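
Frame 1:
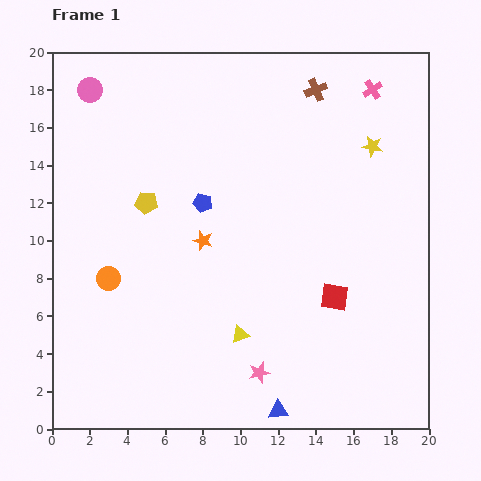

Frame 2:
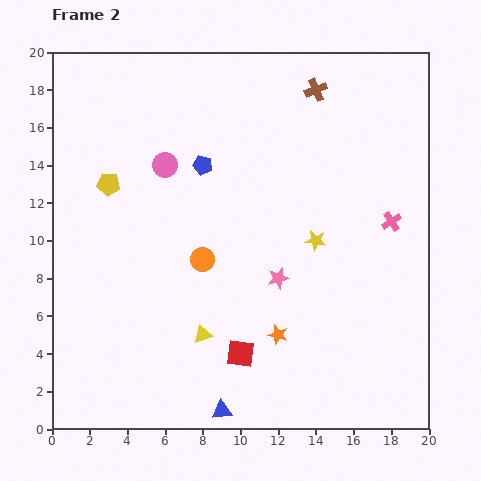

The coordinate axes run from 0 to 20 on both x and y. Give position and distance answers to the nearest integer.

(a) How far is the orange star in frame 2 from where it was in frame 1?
6

The orange star moved from (8, 10) to (12, 5), a distance of √(4² + 5²) ≈ 6.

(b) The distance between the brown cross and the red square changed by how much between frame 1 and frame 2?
+4

Distance in frame 1: 11. Distance in frame 2: 15.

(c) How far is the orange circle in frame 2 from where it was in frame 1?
5

The orange circle moved from (3, 8) to (8, 9), a distance of √(5² + 1²) ≈ 5.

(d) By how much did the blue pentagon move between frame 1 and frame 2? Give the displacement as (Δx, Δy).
(0, 2)

The blue pentagon was at (8, 12) in frame 1 and (8, 14) in frame 2.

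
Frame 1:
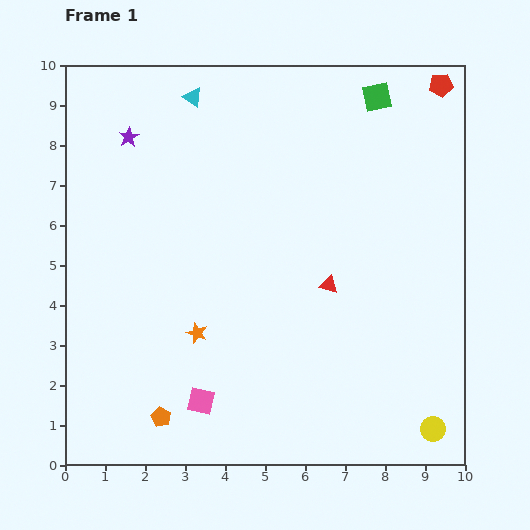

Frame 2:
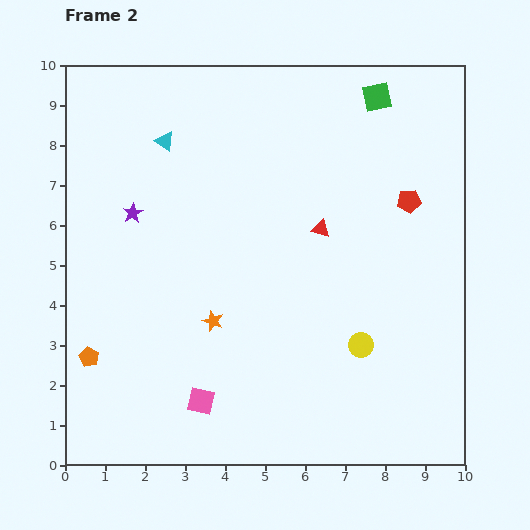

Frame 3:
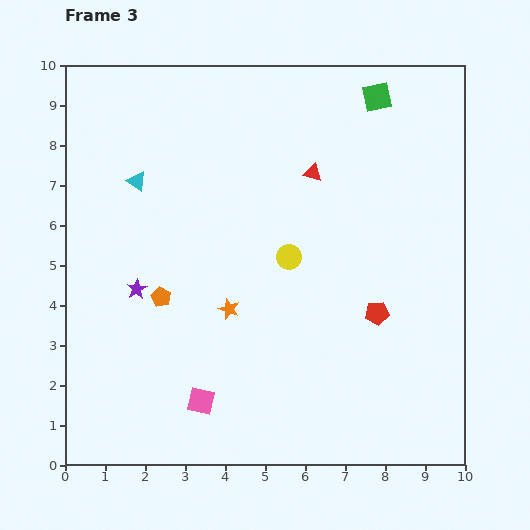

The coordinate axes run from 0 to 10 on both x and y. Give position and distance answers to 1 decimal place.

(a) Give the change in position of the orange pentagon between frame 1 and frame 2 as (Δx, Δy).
(-1.8, 1.5)

The orange pentagon was at (2.4, 1.2) in frame 1 and (0.6, 2.7) in frame 2.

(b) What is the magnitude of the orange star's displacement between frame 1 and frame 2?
0.5

The orange star moved from (3.3, 3.3) to (3.7, 3.6), a distance of √(0.4² + 0.3²) ≈ 0.5.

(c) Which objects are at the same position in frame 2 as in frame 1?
the pink square, the green square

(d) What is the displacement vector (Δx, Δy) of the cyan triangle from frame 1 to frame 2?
(-0.7, -1.1)

The cyan triangle was at (3.2, 9.2) in frame 1 and (2.5, 8.1) in frame 2.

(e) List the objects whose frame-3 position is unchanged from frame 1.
the pink square, the green square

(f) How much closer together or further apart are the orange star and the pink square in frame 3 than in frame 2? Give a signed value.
+0.4

Distance in frame 2: 2.0. Distance in frame 3: 2.4.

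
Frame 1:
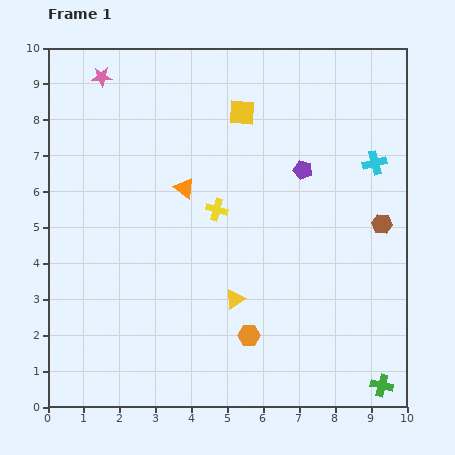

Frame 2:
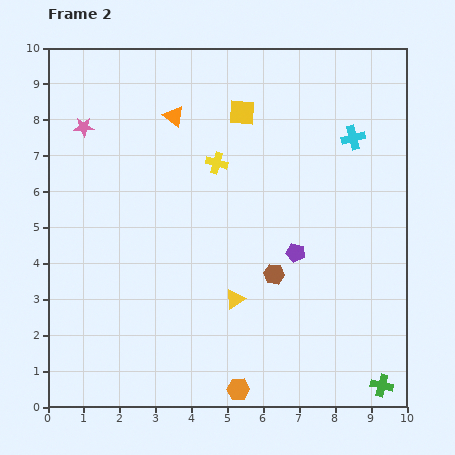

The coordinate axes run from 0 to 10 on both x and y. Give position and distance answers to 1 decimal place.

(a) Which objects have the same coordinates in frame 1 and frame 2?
the yellow square, the green cross, the yellow triangle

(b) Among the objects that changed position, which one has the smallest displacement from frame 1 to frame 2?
the cyan cross

(moved 0.9)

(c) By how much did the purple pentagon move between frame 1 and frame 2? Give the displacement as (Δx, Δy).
(-0.2, -2.3)

The purple pentagon was at (7.1, 6.6) in frame 1 and (6.9, 4.3) in frame 2.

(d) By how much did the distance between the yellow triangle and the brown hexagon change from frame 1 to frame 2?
-3.3

Distance in frame 1: 4.6. Distance in frame 2: 1.3.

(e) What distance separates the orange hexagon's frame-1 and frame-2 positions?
1.5

The orange hexagon moved from (5.6, 2.0) to (5.3, 0.5), a distance of √(0.3² + 1.5²) ≈ 1.5.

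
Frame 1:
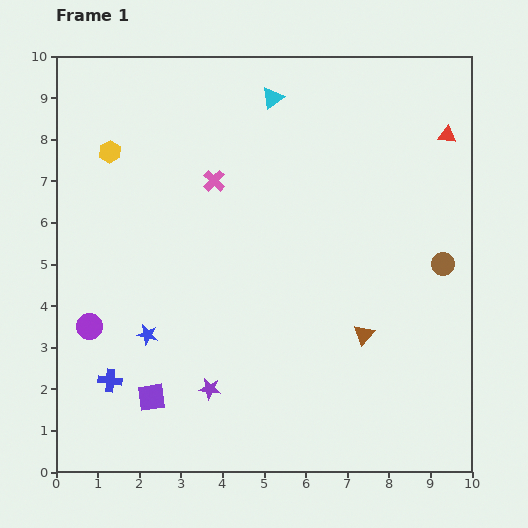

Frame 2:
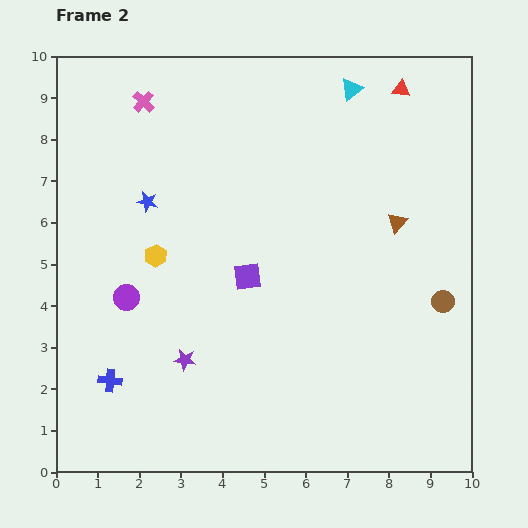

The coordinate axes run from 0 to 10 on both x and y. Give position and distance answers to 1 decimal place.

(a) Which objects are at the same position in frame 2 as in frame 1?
the blue cross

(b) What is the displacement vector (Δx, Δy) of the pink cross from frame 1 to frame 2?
(-1.7, 1.9)

The pink cross was at (3.8, 7.0) in frame 1 and (2.1, 8.9) in frame 2.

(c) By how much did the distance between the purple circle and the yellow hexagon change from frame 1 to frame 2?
-3.0

Distance in frame 1: 4.2. Distance in frame 2: 1.2.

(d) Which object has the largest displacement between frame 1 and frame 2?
the purple square

(moved 3.7; next 3.2)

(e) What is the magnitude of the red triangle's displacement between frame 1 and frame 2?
1.6

The red triangle moved from (9.4, 8.1) to (8.3, 9.2), a distance of √(1.1² + 1.1²) ≈ 1.6.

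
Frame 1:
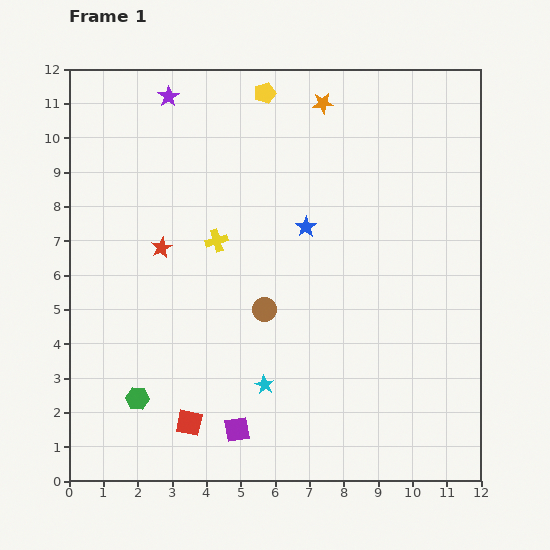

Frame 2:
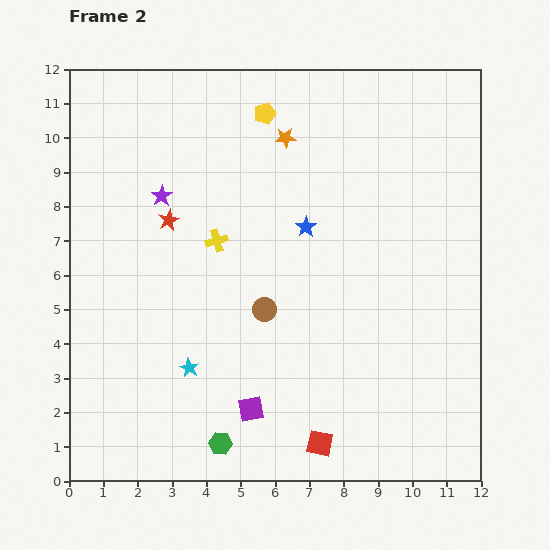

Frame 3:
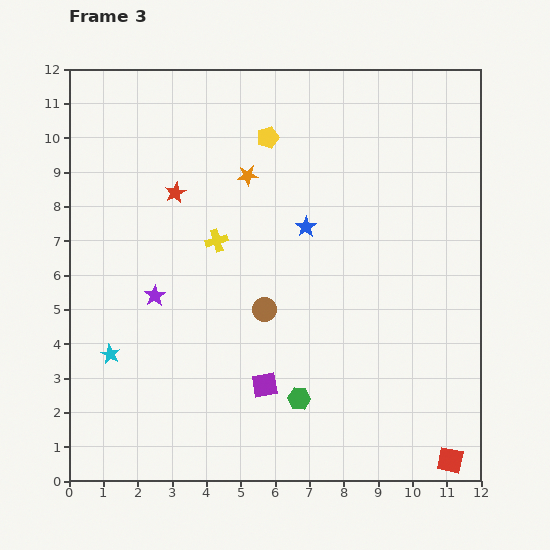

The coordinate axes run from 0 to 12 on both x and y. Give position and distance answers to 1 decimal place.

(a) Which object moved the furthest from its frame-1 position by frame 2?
the red square

(moved 3.8; next 2.9)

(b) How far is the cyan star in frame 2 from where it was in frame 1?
2.3

The cyan star moved from (5.7, 2.8) to (3.5, 3.3), a distance of √(2.2² + 0.5²) ≈ 2.3.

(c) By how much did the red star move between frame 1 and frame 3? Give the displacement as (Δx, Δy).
(0.4, 1.6)

The red star was at (2.7, 6.8) in frame 1 and (3.1, 8.4) in frame 3.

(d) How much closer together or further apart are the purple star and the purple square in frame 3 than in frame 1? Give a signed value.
-5.8

Distance in frame 1: 9.9. Distance in frame 3: 4.1.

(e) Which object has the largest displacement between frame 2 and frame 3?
the red square

(moved 3.8; next 2.9)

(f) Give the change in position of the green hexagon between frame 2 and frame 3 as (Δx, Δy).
(2.3, 1.3)

The green hexagon was at (4.4, 1.1) in frame 2 and (6.7, 2.4) in frame 3.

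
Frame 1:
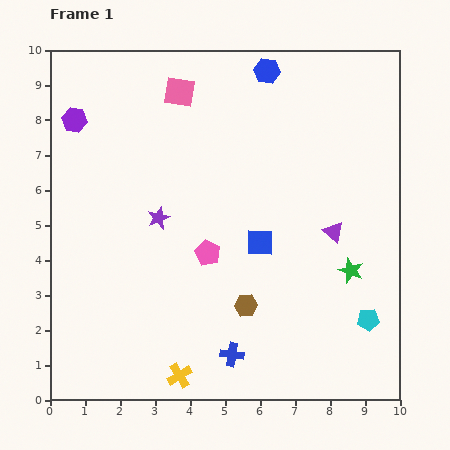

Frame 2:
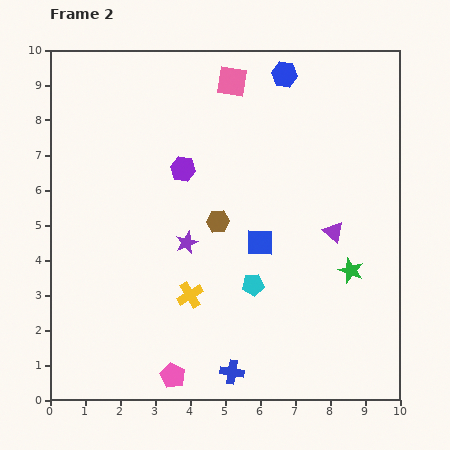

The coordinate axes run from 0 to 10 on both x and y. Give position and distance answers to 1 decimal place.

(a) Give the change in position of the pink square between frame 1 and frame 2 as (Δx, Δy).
(1.5, 0.3)

The pink square was at (3.7, 8.8) in frame 1 and (5.2, 9.1) in frame 2.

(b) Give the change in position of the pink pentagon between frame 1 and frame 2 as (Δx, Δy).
(-1.0, -3.5)

The pink pentagon was at (4.5, 4.2) in frame 1 and (3.5, 0.7) in frame 2.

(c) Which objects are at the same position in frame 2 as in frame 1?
the green star, the purple triangle, the blue square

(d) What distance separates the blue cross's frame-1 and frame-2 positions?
0.5

The blue cross moved from (5.2, 1.3) to (5.2, 0.8), a distance of √(0.0² + 0.5²) ≈ 0.5.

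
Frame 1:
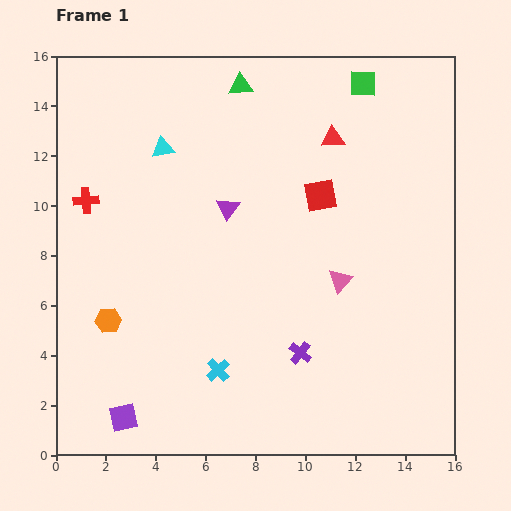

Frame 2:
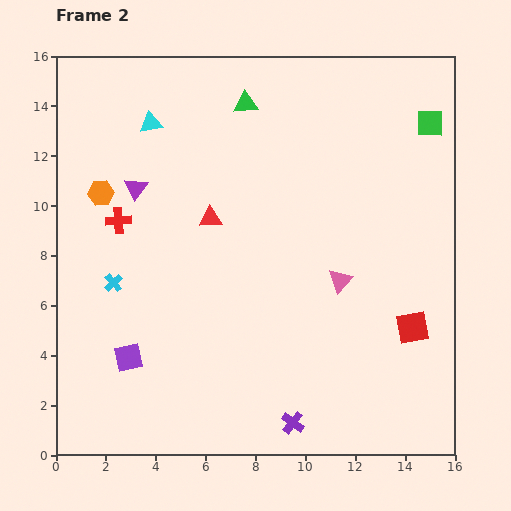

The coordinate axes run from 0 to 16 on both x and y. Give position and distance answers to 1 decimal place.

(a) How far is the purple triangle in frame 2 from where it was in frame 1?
3.8

The purple triangle moved from (6.9, 9.9) to (3.2, 10.7), a distance of √(3.7² + 0.8²) ≈ 3.8.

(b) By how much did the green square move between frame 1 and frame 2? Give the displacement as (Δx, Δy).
(2.7, -1.6)

The green square was at (12.3, 14.9) in frame 1 and (15.0, 13.3) in frame 2.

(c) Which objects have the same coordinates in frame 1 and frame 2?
the pink triangle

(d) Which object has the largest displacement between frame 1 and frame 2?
the red square

(moved 6.5; next 5.9)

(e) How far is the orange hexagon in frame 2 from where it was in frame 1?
5.1

The orange hexagon moved from (2.1, 5.4) to (1.8, 10.5), a distance of √(0.3² + 5.1²) ≈ 5.1.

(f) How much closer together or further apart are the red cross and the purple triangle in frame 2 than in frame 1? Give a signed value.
-4.2

Distance in frame 1: 5.7. Distance in frame 2: 1.5.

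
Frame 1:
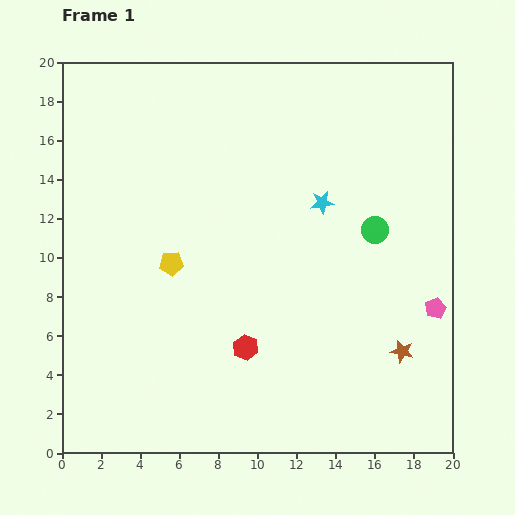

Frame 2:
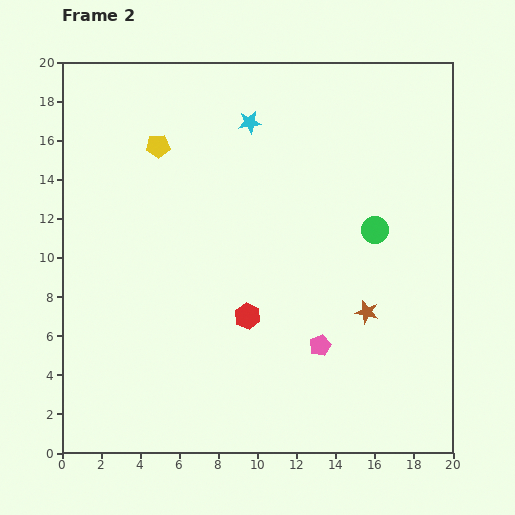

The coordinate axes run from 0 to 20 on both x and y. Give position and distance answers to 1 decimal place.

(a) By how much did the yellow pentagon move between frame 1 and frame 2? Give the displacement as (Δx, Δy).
(-0.7, 6.0)

The yellow pentagon was at (5.6, 9.7) in frame 1 and (4.9, 15.7) in frame 2.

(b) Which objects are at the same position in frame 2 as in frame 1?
the green circle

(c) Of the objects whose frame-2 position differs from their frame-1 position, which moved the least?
the red hexagon

(moved 1.6)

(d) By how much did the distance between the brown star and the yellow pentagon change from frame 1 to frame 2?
+1.1

Distance in frame 1: 12.6. Distance in frame 2: 13.7.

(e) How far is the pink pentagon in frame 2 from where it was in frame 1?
6.2

The pink pentagon moved from (19.1, 7.4) to (13.2, 5.5), a distance of √(5.9² + 1.9²) ≈ 6.2.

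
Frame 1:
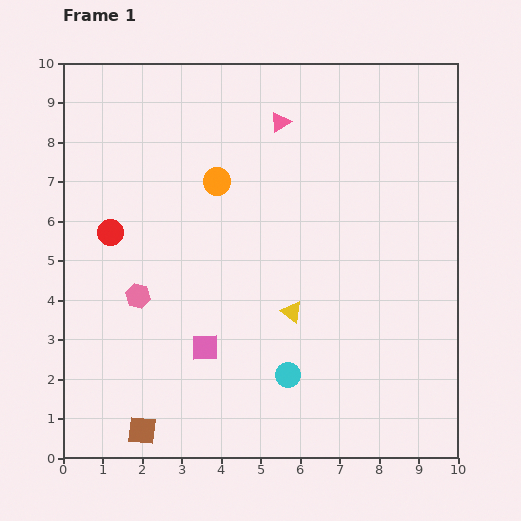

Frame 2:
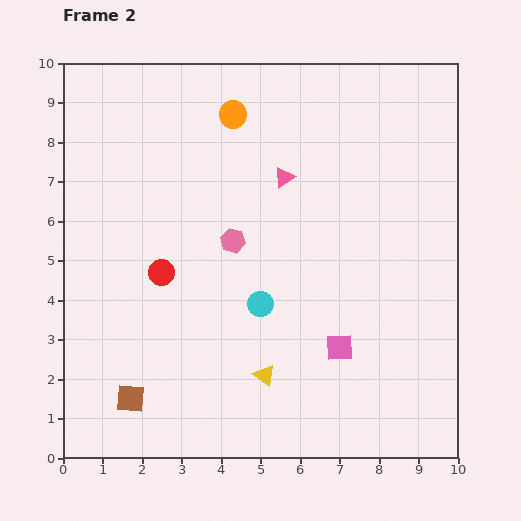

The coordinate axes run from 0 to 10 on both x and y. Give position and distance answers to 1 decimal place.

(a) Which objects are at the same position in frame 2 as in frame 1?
none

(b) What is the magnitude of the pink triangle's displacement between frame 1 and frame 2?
1.4

The pink triangle moved from (5.5, 8.5) to (5.6, 7.1), a distance of √(0.1² + 1.4²) ≈ 1.4.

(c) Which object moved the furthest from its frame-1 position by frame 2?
the pink square

(moved 3.4; next 2.8)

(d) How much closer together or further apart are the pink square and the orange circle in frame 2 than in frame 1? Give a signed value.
+2.3

Distance in frame 1: 4.2. Distance in frame 2: 6.5.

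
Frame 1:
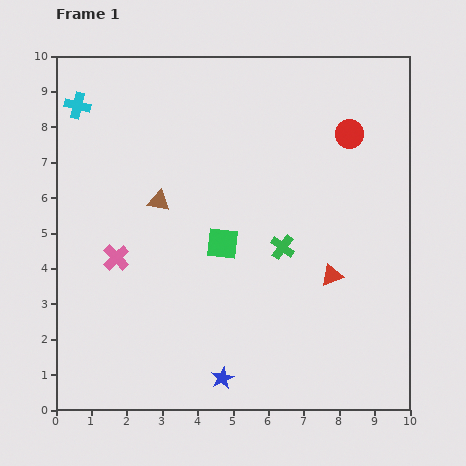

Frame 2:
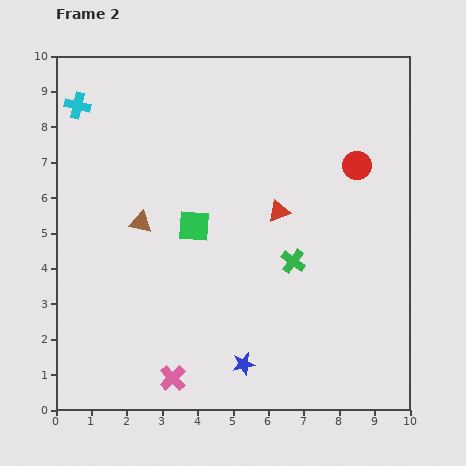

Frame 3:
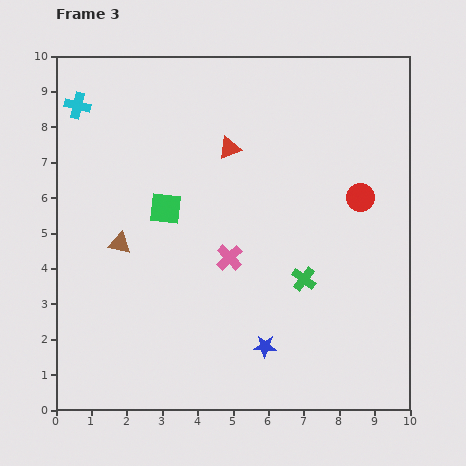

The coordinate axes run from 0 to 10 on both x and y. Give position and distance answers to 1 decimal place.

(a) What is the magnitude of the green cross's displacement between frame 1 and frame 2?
0.5

The green cross moved from (6.4, 4.6) to (6.7, 4.2), a distance of √(0.3² + 0.4²) ≈ 0.5.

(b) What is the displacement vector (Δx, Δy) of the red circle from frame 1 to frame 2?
(0.2, -0.9)

The red circle was at (8.3, 7.8) in frame 1 and (8.5, 6.9) in frame 2.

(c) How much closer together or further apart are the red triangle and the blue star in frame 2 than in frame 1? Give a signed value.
+0.2

Distance in frame 1: 4.2. Distance in frame 2: 4.4.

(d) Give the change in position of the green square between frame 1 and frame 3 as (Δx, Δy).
(-1.6, 1.0)

The green square was at (4.7, 4.7) in frame 1 and (3.1, 5.7) in frame 3.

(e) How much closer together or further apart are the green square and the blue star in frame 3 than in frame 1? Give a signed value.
+1.0

Distance in frame 1: 3.8. Distance in frame 3: 4.8.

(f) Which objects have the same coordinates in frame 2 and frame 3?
the cyan cross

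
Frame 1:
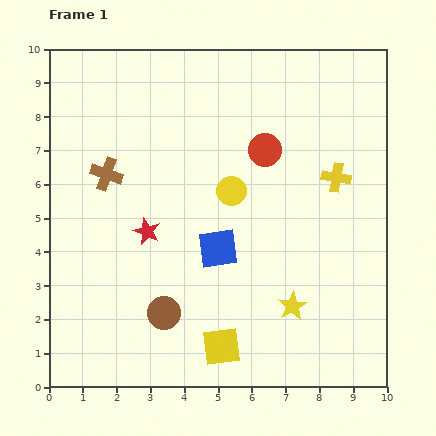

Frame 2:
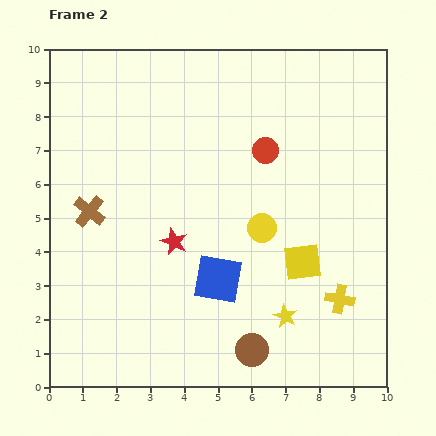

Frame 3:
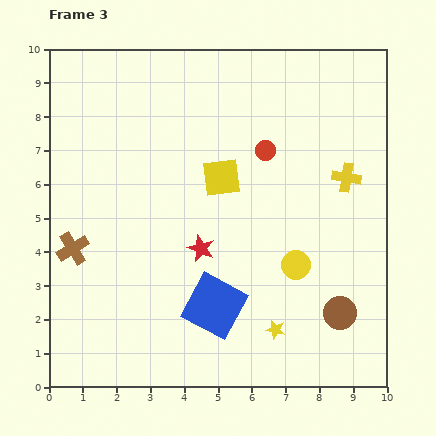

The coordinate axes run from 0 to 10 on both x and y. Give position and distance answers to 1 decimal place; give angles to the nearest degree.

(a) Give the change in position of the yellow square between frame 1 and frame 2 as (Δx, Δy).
(2.4, 2.5)

The yellow square was at (5.1, 1.2) in frame 1 and (7.5, 3.7) in frame 2.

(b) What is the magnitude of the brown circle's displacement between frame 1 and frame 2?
2.8

The brown circle moved from (3.4, 2.2) to (6.0, 1.1), a distance of √(2.6² + 1.1²) ≈ 2.8.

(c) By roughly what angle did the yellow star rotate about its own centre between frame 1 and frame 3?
31° counter-clockwise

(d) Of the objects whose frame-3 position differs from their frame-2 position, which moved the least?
the yellow star

(moved 0.5)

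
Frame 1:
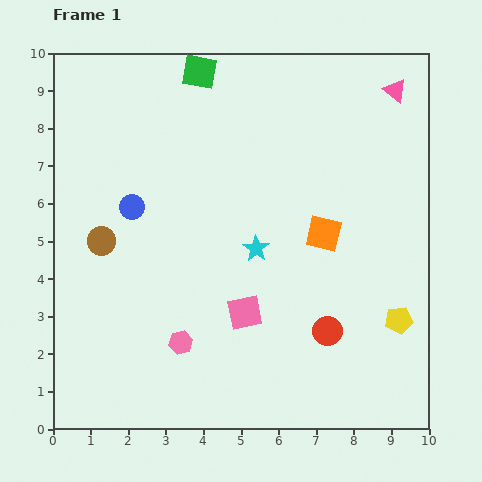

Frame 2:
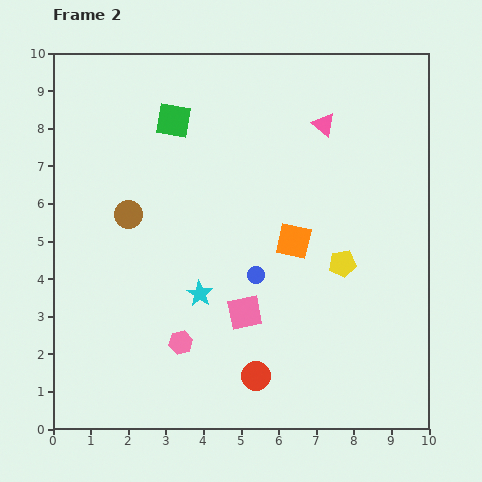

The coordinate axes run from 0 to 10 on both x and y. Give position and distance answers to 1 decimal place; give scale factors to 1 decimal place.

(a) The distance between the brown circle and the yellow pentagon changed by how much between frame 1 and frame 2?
-2.4

Distance in frame 1: 8.2. Distance in frame 2: 5.8.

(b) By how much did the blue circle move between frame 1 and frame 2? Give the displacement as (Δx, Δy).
(3.3, -1.8)

The blue circle was at (2.1, 5.9) in frame 1 and (5.4, 4.1) in frame 2.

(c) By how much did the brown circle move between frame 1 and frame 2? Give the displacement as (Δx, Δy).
(0.7, 0.7)

The brown circle was at (1.3, 5.0) in frame 1 and (2.0, 5.7) in frame 2.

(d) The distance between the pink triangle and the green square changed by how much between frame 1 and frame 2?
-1.2

Distance in frame 1: 5.2. Distance in frame 2: 4.0.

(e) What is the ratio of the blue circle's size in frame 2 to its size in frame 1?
0.7×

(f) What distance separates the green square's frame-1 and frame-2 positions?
1.5

The green square moved from (3.9, 9.5) to (3.2, 8.2), a distance of √(0.7² + 1.3²) ≈ 1.5.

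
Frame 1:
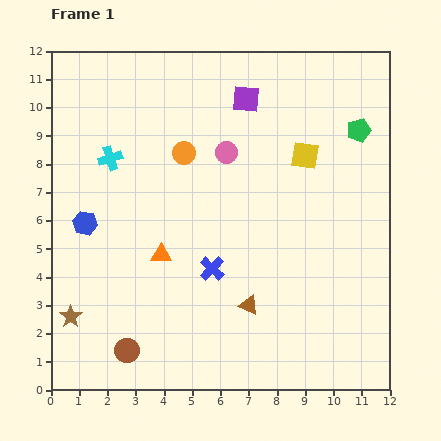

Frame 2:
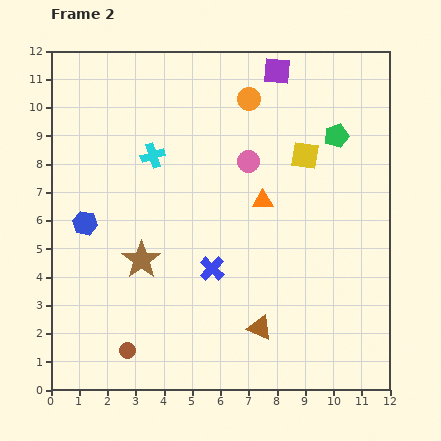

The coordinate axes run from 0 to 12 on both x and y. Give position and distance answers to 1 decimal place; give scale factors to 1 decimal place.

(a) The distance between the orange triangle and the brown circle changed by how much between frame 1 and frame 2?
+3.6

Distance in frame 1: 3.6. Distance in frame 2: 7.2.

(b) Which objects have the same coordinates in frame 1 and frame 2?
the brown circle, the yellow square, the blue hexagon, the blue cross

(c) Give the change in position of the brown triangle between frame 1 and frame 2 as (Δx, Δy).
(0.4, -0.8)

The brown triangle was at (7.0, 3.0) in frame 1 and (7.4, 2.2) in frame 2.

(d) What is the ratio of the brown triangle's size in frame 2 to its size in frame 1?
1.3×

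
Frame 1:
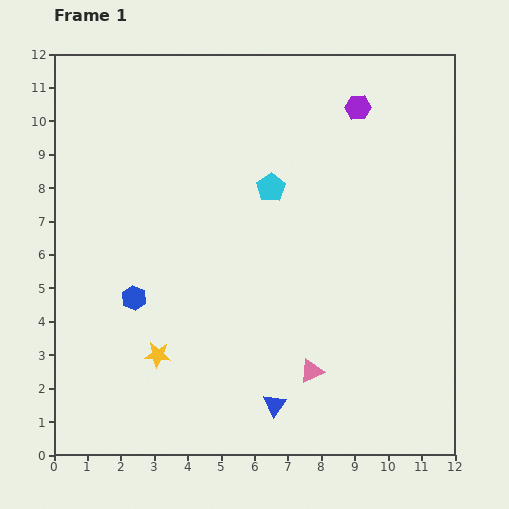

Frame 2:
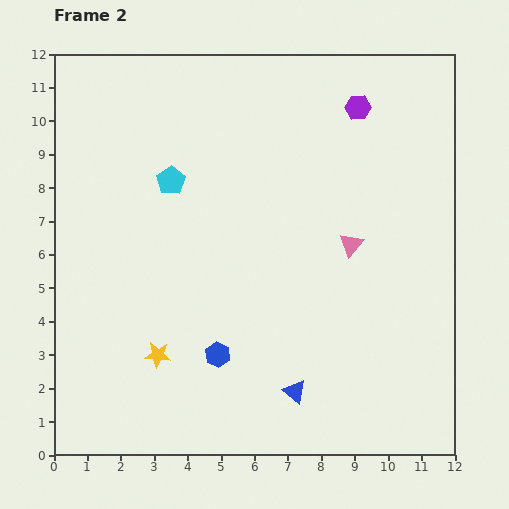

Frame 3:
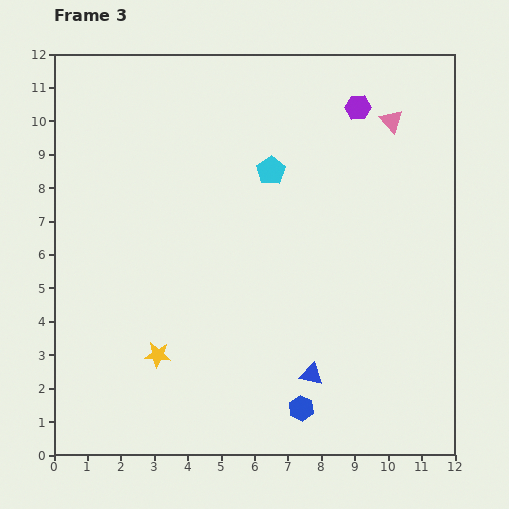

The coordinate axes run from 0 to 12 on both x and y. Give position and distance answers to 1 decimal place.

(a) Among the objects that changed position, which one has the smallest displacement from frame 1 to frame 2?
the blue triangle

(moved 0.7)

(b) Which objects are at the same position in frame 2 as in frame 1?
the purple hexagon, the yellow star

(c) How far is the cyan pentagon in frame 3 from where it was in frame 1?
0.5

The cyan pentagon moved from (6.5, 8.0) to (6.5, 8.5), a distance of √(0.0² + 0.5²) ≈ 0.5.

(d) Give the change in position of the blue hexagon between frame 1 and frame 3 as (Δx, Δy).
(5.0, -3.3)

The blue hexagon was at (2.4, 4.7) in frame 1 and (7.4, 1.4) in frame 3.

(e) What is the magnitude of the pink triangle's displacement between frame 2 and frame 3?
3.9

The pink triangle moved from (8.9, 6.3) to (10.1, 10.0), a distance of √(1.2² + 3.7²) ≈ 3.9.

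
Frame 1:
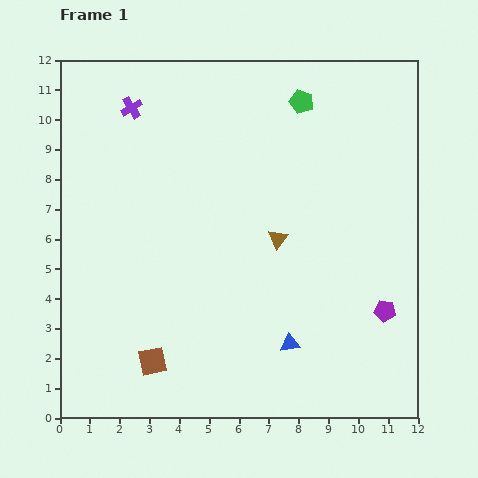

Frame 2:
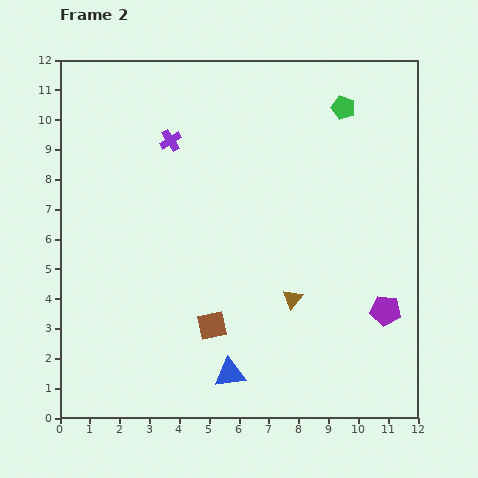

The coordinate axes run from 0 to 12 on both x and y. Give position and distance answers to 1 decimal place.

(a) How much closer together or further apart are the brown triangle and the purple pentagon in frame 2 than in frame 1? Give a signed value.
-1.2

Distance in frame 1: 4.3. Distance in frame 2: 3.1.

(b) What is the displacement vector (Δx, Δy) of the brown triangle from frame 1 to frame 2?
(0.5, -2.0)

The brown triangle was at (7.3, 6.0) in frame 1 and (7.8, 4.0) in frame 2.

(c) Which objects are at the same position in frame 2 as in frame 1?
the purple pentagon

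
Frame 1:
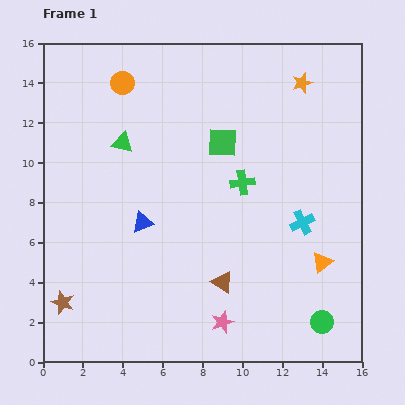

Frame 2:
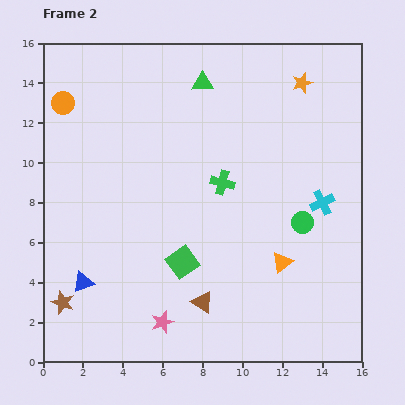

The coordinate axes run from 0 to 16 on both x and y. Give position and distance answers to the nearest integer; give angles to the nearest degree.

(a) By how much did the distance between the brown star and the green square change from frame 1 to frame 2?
-5

Distance in frame 1: 11. Distance in frame 2: 6.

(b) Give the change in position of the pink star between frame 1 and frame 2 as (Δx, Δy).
(-3, 0)

The pink star was at (9, 2) in frame 1 and (6, 2) in frame 2.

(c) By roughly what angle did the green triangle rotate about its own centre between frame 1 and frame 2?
16° counter-clockwise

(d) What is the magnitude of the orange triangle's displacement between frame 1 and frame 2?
2

The orange triangle moved from (14, 5) to (12, 5), a distance of √(2² + 0²) ≈ 2.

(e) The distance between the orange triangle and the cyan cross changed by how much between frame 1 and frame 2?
+2

Distance in frame 1: 2. Distance in frame 2: 4.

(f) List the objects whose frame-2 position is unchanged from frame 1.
the orange star, the brown star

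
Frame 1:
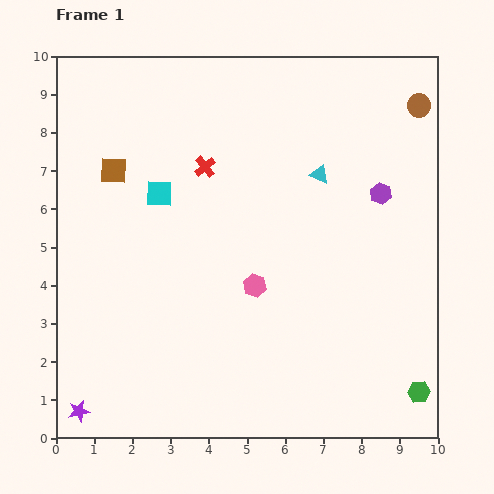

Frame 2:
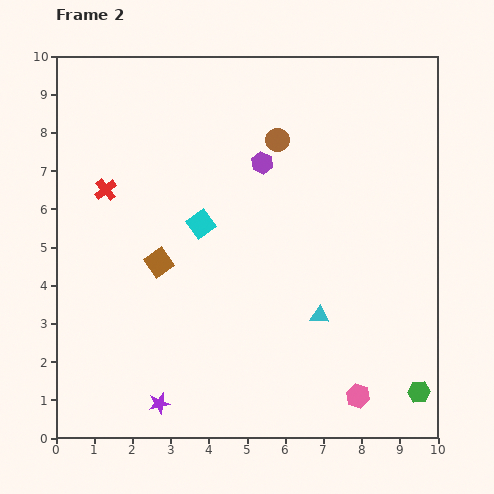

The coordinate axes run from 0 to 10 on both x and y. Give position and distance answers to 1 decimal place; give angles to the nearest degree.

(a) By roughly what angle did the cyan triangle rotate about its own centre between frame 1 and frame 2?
20° counter-clockwise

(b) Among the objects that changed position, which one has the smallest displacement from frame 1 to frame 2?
the cyan square

(moved 1.4)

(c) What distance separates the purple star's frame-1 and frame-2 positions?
2.1

The purple star moved from (0.6, 0.7) to (2.7, 0.9), a distance of √(2.1² + 0.2²) ≈ 2.1.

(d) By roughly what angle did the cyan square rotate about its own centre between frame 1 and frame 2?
39° counter-clockwise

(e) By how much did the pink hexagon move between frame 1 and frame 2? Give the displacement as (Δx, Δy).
(2.7, -2.9)

The pink hexagon was at (5.2, 4.0) in frame 1 and (7.9, 1.1) in frame 2.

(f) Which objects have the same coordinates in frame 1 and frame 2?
the green hexagon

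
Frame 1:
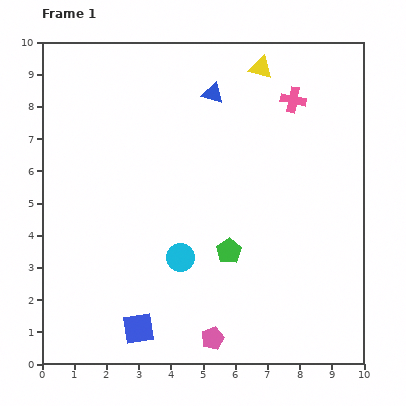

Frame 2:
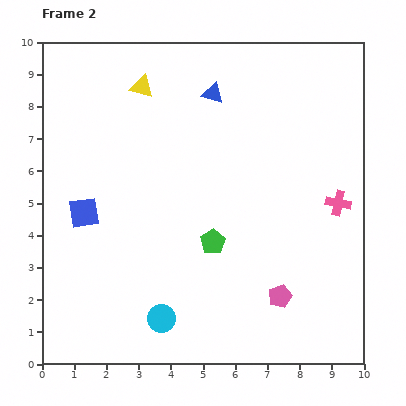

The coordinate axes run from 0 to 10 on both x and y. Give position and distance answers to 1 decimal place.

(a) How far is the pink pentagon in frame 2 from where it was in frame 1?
2.5

The pink pentagon moved from (5.3, 0.8) to (7.4, 2.1), a distance of √(2.1² + 1.3²) ≈ 2.5.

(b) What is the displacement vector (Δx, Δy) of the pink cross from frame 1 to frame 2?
(1.4, -3.2)

The pink cross was at (7.8, 8.2) in frame 1 and (9.2, 5.0) in frame 2.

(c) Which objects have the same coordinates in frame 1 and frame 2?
the blue triangle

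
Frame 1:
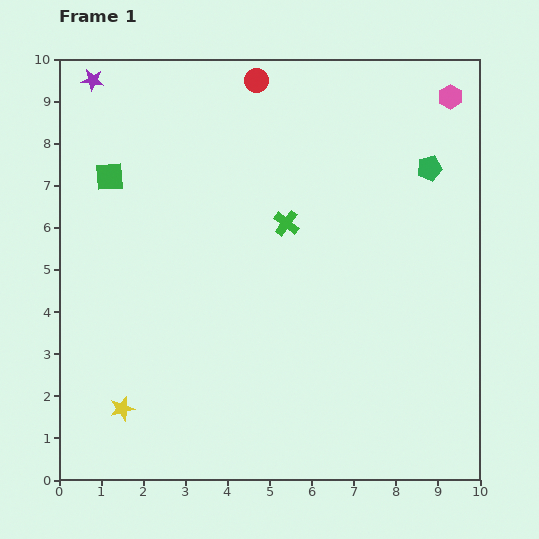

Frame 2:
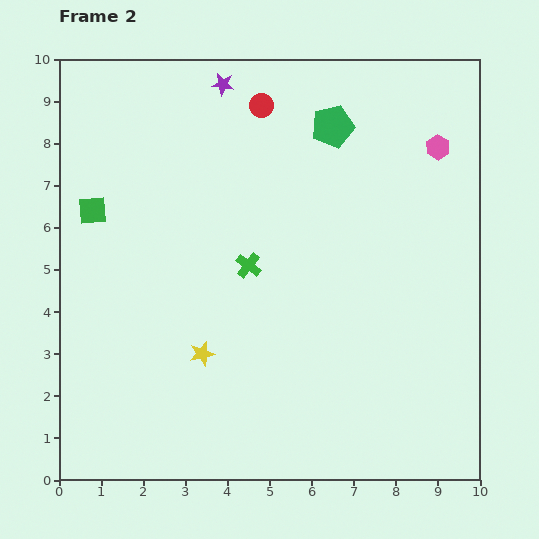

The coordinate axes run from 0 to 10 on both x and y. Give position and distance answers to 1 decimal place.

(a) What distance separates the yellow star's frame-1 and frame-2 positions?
2.3

The yellow star moved from (1.5, 1.7) to (3.4, 3.0), a distance of √(1.9² + 1.3²) ≈ 2.3.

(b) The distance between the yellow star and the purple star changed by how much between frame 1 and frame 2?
-1.4

Distance in frame 1: 7.8. Distance in frame 2: 6.4.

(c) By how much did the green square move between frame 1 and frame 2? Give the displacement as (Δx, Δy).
(-0.4, -0.8)

The green square was at (1.2, 7.2) in frame 1 and (0.8, 6.4) in frame 2.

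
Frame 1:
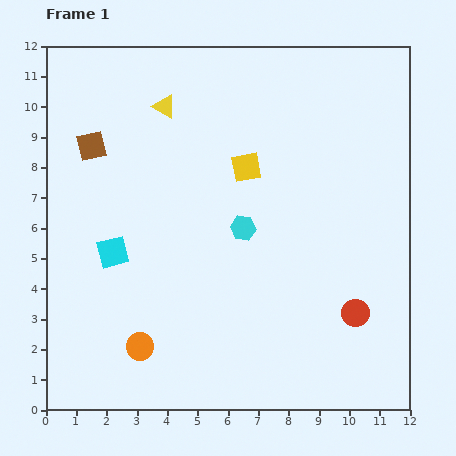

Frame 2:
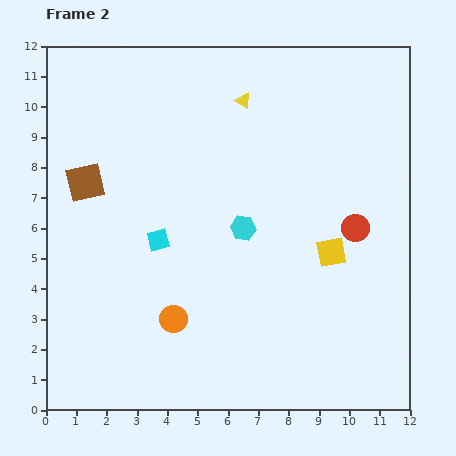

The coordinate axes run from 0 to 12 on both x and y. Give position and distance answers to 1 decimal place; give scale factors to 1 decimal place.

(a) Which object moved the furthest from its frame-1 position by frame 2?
the yellow square

(moved 4.0; next 2.8)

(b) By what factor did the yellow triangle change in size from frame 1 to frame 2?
0.7×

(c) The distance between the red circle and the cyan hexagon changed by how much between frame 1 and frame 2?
-0.9

Distance in frame 1: 4.6. Distance in frame 2: 3.7.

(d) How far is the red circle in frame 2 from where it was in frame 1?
2.8

The red circle moved from (10.2, 3.2) to (10.2, 6.0), a distance of √(0.0² + 2.8²) ≈ 2.8.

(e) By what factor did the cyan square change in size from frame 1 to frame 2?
0.7×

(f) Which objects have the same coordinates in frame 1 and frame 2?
the cyan hexagon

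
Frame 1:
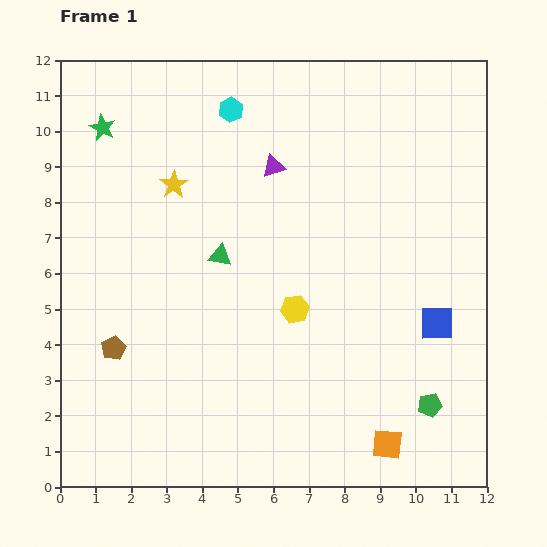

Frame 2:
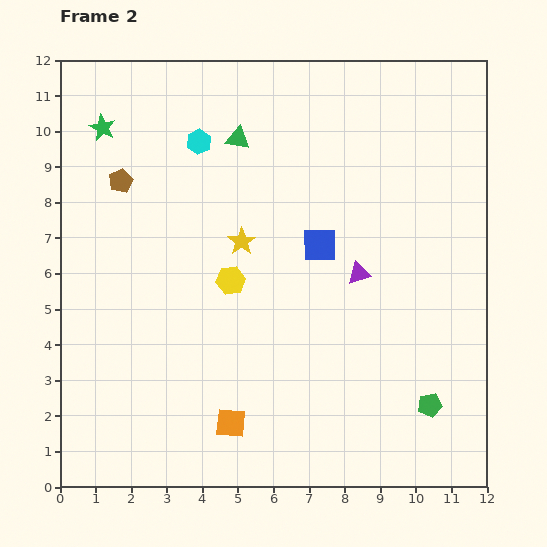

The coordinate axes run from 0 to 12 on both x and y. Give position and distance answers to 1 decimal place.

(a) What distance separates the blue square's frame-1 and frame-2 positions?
4.0

The blue square moved from (10.6, 4.6) to (7.3, 6.8), a distance of √(3.3² + 2.2²) ≈ 4.0.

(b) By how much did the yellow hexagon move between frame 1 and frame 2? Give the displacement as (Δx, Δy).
(-1.8, 0.8)

The yellow hexagon was at (6.6, 5.0) in frame 1 and (4.8, 5.8) in frame 2.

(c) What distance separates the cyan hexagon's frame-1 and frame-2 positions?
1.3

The cyan hexagon moved from (4.8, 10.6) to (3.9, 9.7), a distance of √(0.9² + 0.9²) ≈ 1.3.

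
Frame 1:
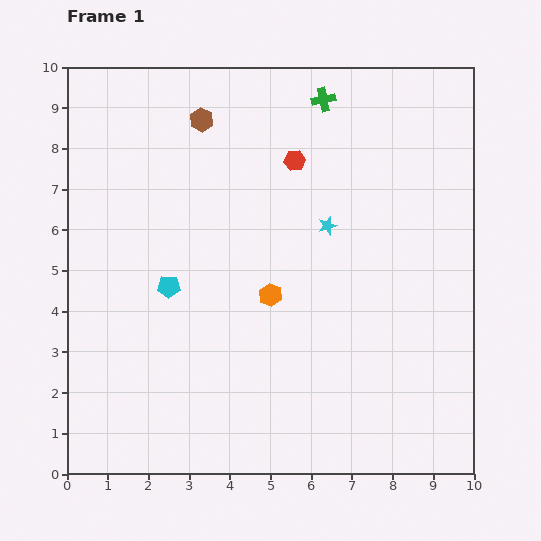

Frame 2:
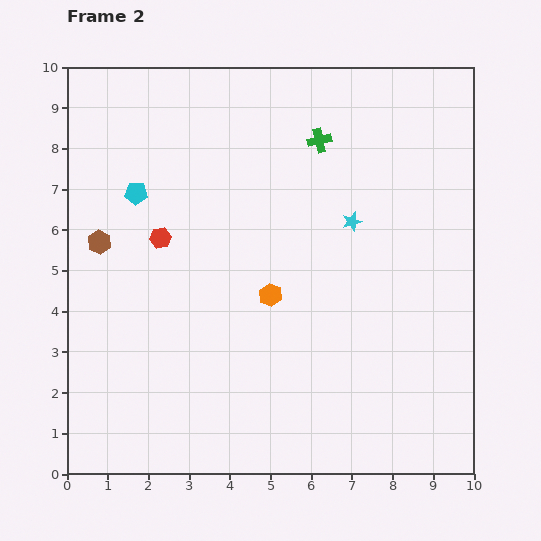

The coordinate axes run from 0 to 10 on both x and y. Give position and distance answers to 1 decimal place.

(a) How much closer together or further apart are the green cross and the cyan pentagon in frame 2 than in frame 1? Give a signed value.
-1.3

Distance in frame 1: 6.0. Distance in frame 2: 4.7.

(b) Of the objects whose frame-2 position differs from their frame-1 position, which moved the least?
the cyan star

(moved 0.6)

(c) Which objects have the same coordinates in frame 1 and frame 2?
the orange hexagon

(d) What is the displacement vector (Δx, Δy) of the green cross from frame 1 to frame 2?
(-0.1, -1.0)

The green cross was at (6.3, 9.2) in frame 1 and (6.2, 8.2) in frame 2.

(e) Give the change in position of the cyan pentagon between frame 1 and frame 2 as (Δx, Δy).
(-0.8, 2.3)

The cyan pentagon was at (2.5, 4.6) in frame 1 and (1.7, 6.9) in frame 2.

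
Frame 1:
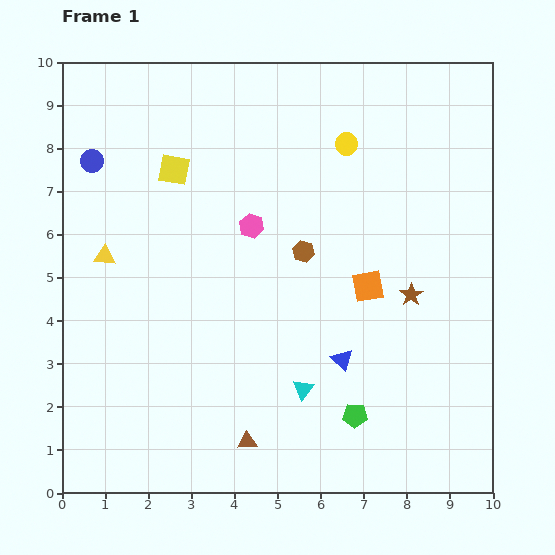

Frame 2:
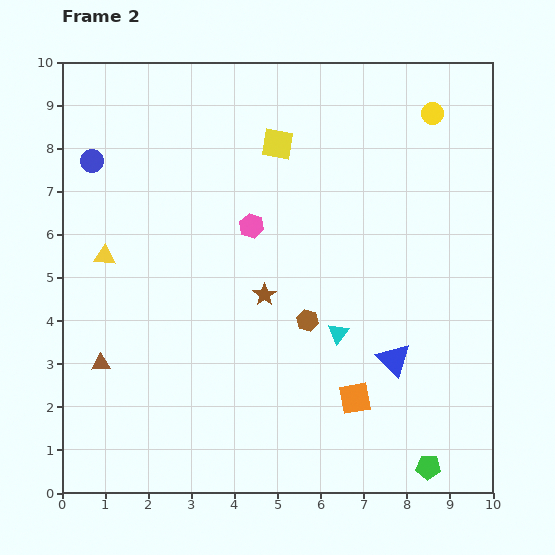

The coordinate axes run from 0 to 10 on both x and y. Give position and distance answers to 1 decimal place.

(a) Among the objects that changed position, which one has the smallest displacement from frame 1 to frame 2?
the blue triangle

(moved 1.2)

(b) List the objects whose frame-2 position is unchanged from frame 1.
the pink hexagon, the yellow triangle, the blue circle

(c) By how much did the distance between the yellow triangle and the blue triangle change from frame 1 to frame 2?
+1.1

Distance in frame 1: 6.0. Distance in frame 2: 7.1.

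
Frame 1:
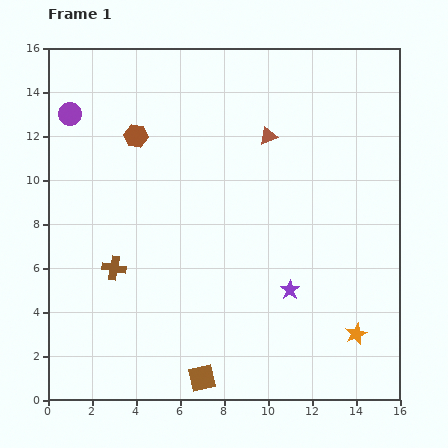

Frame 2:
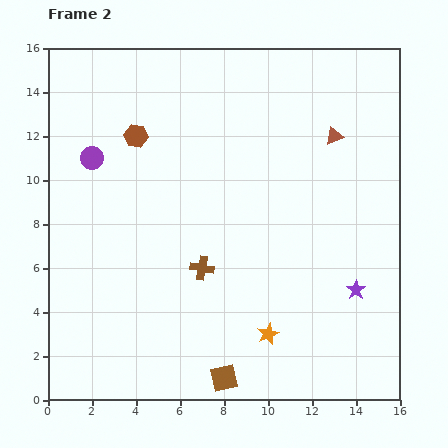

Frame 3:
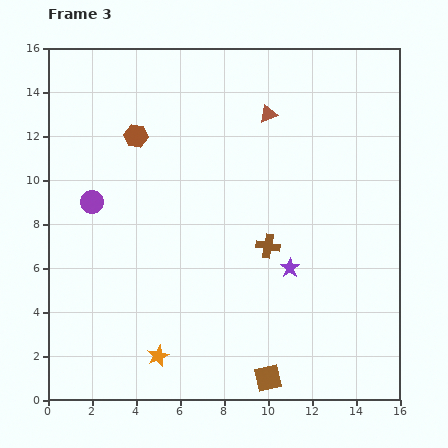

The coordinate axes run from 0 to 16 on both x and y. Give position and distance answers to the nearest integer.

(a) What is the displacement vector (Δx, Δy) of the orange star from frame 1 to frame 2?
(-4, 0)

The orange star was at (14, 3) in frame 1 and (10, 3) in frame 2.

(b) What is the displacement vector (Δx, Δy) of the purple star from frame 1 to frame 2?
(3, 0)

The purple star was at (11, 5) in frame 1 and (14, 5) in frame 2.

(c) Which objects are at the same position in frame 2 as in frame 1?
the brown hexagon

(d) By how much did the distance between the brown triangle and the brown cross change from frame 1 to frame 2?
-1

Distance in frame 1: 9. Distance in frame 2: 8.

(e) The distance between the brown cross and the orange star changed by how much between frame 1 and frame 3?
-4

Distance in frame 1: 11. Distance in frame 3: 7.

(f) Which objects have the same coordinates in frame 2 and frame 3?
the brown hexagon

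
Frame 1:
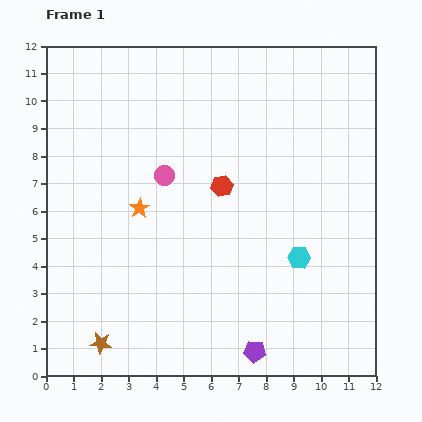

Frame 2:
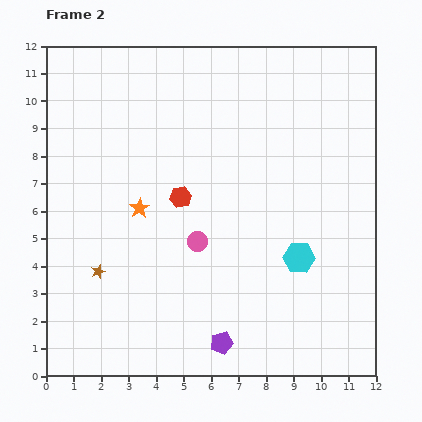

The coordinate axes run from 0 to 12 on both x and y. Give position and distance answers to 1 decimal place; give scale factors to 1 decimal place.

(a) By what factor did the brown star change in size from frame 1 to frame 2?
0.7×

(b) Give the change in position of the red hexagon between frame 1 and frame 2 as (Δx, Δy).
(-1.5, -0.4)

The red hexagon was at (6.4, 6.9) in frame 1 and (4.9, 6.5) in frame 2.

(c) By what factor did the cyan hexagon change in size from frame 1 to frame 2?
1.4×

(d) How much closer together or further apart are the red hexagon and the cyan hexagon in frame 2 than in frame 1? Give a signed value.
+1.0

Distance in frame 1: 3.8. Distance in frame 2: 4.8.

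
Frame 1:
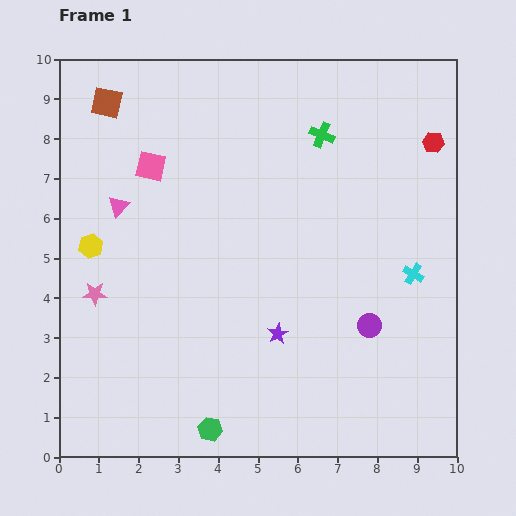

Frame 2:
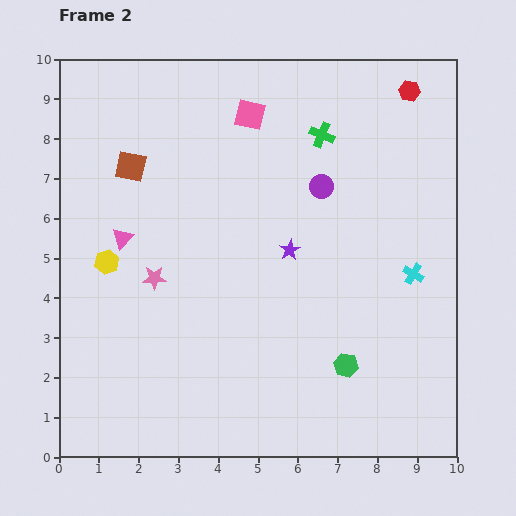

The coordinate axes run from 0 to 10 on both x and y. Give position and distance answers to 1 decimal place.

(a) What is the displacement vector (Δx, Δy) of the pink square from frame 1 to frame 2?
(2.5, 1.3)

The pink square was at (2.3, 7.3) in frame 1 and (4.8, 8.6) in frame 2.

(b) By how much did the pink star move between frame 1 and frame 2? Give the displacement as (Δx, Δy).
(1.5, 0.4)

The pink star was at (0.9, 4.1) in frame 1 and (2.4, 4.5) in frame 2.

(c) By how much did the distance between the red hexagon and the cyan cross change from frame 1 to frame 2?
+1.3

Distance in frame 1: 3.3. Distance in frame 2: 4.6.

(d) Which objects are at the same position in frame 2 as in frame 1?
the cyan cross, the green cross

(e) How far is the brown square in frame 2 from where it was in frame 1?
1.7

The brown square moved from (1.2, 8.9) to (1.8, 7.3), a distance of √(0.6² + 1.6²) ≈ 1.7.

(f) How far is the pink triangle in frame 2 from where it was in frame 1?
0.8

The pink triangle moved from (1.5, 6.3) to (1.6, 5.5), a distance of √(0.1² + 0.8²) ≈ 0.8.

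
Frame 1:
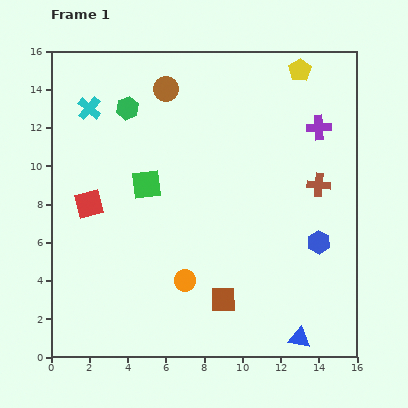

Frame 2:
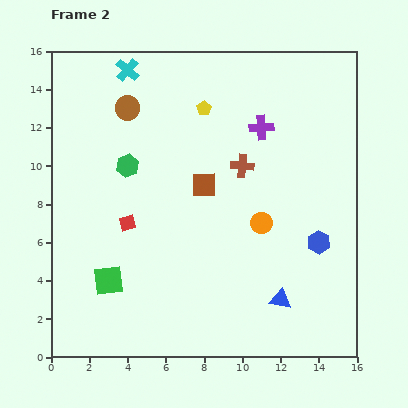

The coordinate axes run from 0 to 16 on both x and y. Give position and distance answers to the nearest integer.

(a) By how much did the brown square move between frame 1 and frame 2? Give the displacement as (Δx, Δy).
(-1, 6)

The brown square was at (9, 3) in frame 1 and (8, 9) in frame 2.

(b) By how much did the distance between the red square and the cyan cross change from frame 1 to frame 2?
+3

Distance in frame 1: 5. Distance in frame 2: 8.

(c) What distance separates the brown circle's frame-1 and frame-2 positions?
2

The brown circle moved from (6, 14) to (4, 13), a distance of √(2² + 1²) ≈ 2.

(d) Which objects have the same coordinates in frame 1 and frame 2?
the blue hexagon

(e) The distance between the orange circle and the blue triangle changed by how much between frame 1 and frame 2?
-3

Distance in frame 1: 7. Distance in frame 2: 4.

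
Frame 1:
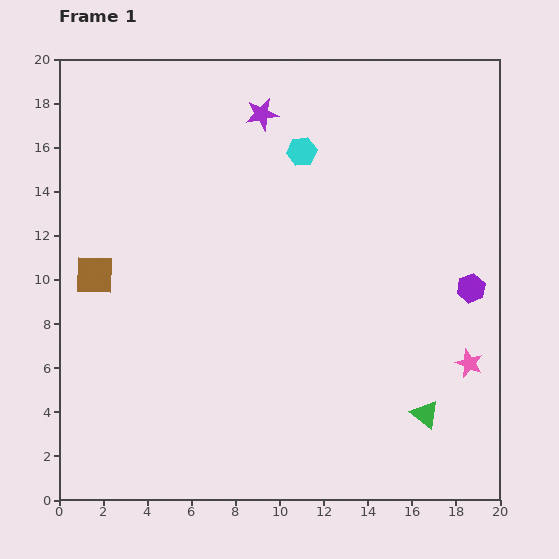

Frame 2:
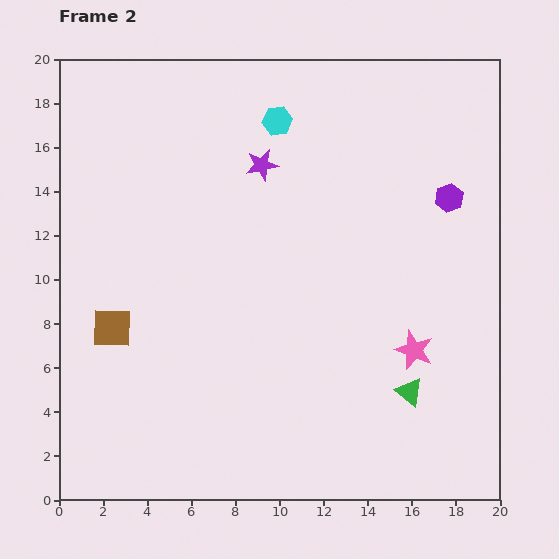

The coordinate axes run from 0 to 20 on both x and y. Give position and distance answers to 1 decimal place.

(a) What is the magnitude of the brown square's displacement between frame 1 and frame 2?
2.5

The brown square moved from (1.6, 10.2) to (2.4, 7.8), a distance of √(0.8² + 2.4²) ≈ 2.5.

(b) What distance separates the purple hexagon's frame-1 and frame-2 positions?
4.2

The purple hexagon moved from (18.7, 9.6) to (17.7, 13.7), a distance of √(1.0² + 4.1²) ≈ 4.2.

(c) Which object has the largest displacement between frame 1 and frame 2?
the purple hexagon

(moved 4.2; next 2.6)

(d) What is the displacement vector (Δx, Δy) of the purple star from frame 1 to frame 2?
(0.0, -2.3)

The purple star was at (9.2, 17.5) in frame 1 and (9.2, 15.2) in frame 2.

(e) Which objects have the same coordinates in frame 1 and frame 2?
none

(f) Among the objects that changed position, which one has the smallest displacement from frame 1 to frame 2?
the green triangle

(moved 1.2)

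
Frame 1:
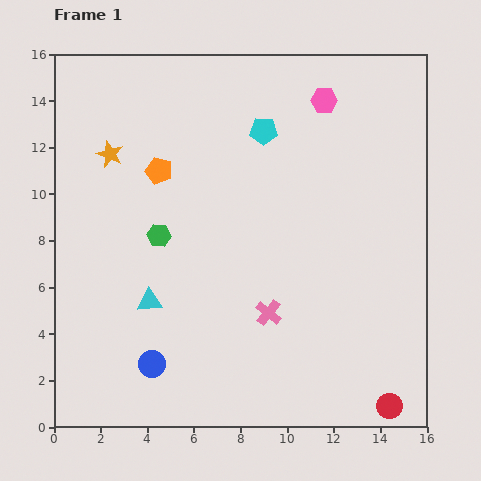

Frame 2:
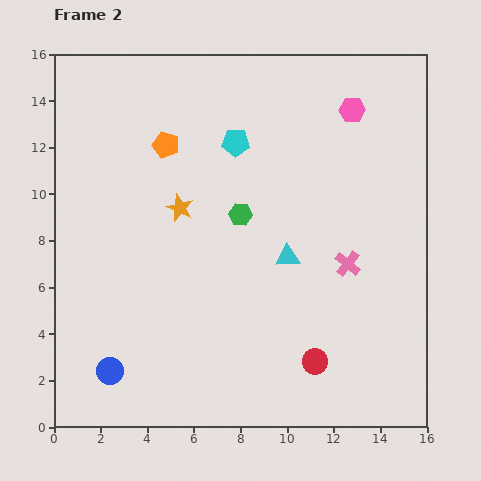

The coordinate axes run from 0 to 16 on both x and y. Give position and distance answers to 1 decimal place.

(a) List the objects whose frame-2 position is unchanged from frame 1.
none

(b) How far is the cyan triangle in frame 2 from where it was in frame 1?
6.2

The cyan triangle moved from (4.1, 5.4) to (10.0, 7.3), a distance of √(5.9² + 1.9²) ≈ 6.2.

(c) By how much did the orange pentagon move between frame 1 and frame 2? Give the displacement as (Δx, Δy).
(0.3, 1.1)

The orange pentagon was at (4.5, 11.0) in frame 1 and (4.8, 12.1) in frame 2.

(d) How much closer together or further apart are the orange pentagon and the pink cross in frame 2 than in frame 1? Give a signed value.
+1.6

Distance in frame 1: 7.7. Distance in frame 2: 9.3.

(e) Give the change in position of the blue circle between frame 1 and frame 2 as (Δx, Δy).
(-1.8, -0.3)

The blue circle was at (4.2, 2.7) in frame 1 and (2.4, 2.4) in frame 2.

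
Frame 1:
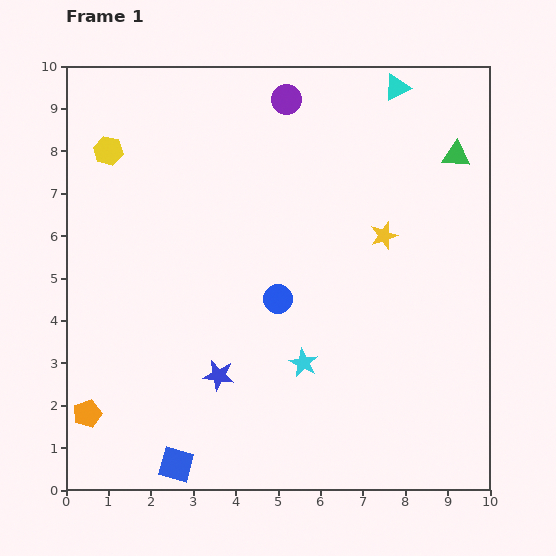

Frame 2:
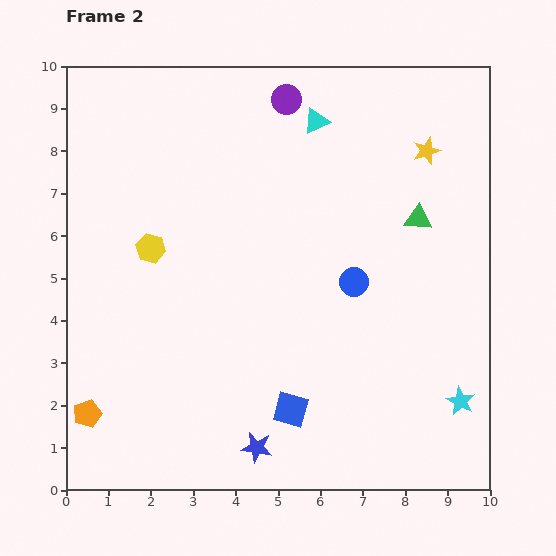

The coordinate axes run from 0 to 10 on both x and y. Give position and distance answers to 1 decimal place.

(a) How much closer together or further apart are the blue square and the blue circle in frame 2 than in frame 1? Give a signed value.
-1.2

Distance in frame 1: 4.6. Distance in frame 2: 3.4.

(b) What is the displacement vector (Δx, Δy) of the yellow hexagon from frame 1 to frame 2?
(1.0, -2.3)

The yellow hexagon was at (1.0, 8.0) in frame 1 and (2.0, 5.7) in frame 2.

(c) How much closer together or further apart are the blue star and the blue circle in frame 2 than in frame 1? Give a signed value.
+2.2

Distance in frame 1: 2.3. Distance in frame 2: 4.5.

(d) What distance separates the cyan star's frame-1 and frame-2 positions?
3.8

The cyan star moved from (5.6, 3.0) to (9.3, 2.1), a distance of √(3.7² + 0.9²) ≈ 3.8.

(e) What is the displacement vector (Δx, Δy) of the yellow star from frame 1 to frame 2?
(1.0, 2.0)

The yellow star was at (7.5, 6.0) in frame 1 and (8.5, 8.0) in frame 2.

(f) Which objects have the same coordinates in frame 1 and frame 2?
the orange pentagon, the purple circle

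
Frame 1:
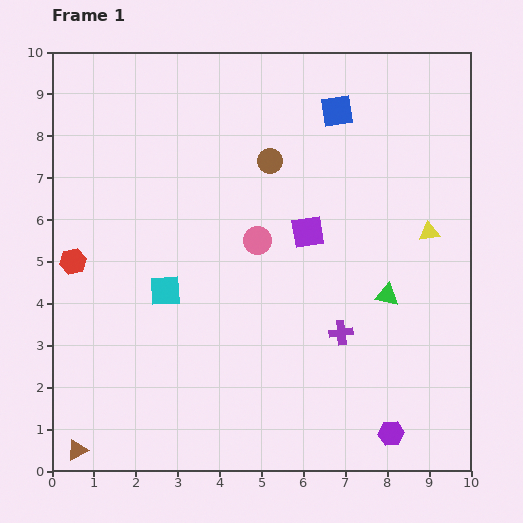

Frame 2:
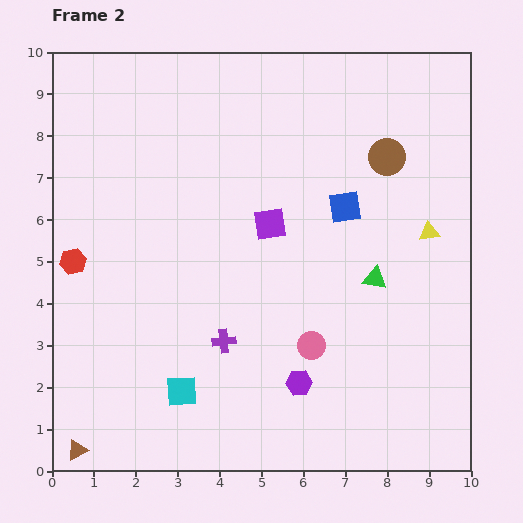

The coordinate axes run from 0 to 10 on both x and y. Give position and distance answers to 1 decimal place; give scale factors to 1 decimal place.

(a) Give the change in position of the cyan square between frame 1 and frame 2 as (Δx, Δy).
(0.4, -2.4)

The cyan square was at (2.7, 4.3) in frame 1 and (3.1, 1.9) in frame 2.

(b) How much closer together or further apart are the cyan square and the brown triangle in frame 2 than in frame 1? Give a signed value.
-1.4

Distance in frame 1: 4.3. Distance in frame 2: 2.9.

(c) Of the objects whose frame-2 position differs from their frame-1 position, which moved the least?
the green triangle

(moved 0.5)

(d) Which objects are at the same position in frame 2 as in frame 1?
the red hexagon, the yellow triangle, the brown triangle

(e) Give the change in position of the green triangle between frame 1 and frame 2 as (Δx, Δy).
(-0.3, 0.4)

The green triangle was at (8.0, 4.2) in frame 1 and (7.7, 4.6) in frame 2.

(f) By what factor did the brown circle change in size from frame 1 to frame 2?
1.5×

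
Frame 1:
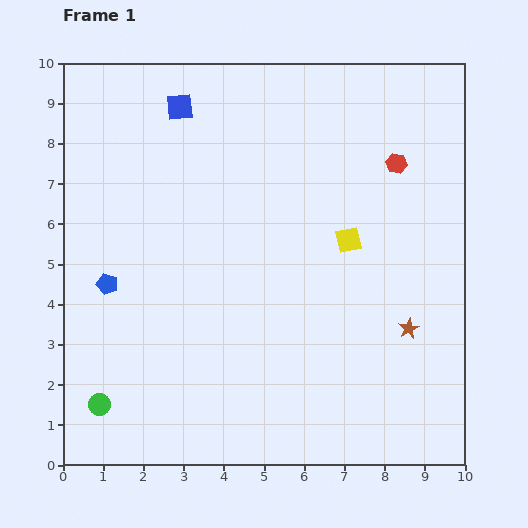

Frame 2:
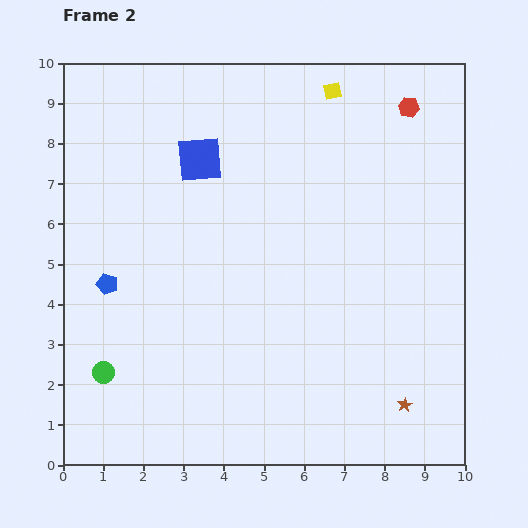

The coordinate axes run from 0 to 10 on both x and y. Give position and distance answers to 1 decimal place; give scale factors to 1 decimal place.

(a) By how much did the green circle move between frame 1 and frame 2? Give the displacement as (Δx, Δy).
(0.1, 0.8)

The green circle was at (0.9, 1.5) in frame 1 and (1.0, 2.3) in frame 2.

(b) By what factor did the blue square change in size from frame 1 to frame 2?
1.7×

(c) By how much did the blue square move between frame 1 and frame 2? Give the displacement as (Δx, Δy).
(0.5, -1.3)

The blue square was at (2.9, 8.9) in frame 1 and (3.4, 7.6) in frame 2.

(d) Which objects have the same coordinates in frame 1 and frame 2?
the blue pentagon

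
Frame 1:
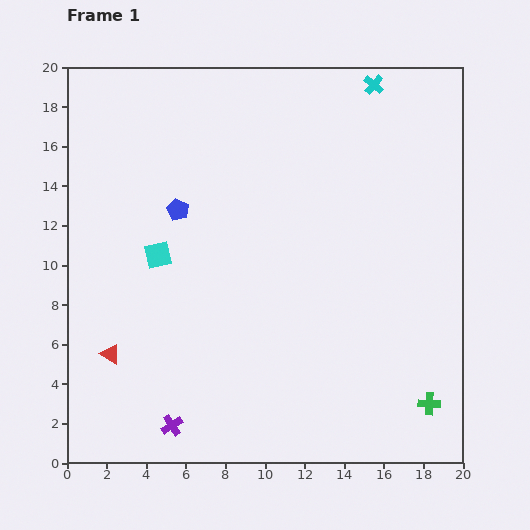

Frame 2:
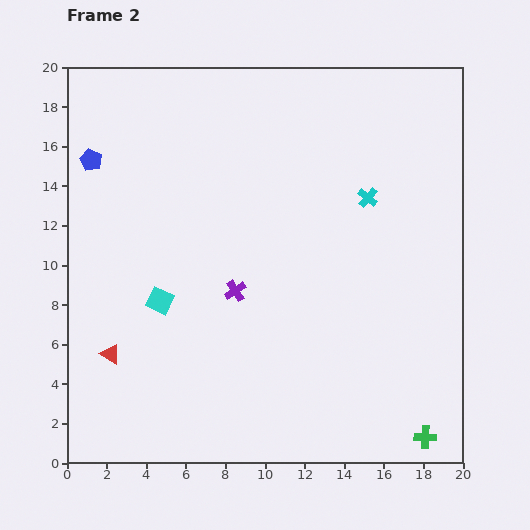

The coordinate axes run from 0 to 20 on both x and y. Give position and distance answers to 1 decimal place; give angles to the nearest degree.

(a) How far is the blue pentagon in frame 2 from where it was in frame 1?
5.1

The blue pentagon moved from (5.6, 12.8) to (1.2, 15.3), a distance of √(4.4² + 2.5²) ≈ 5.1.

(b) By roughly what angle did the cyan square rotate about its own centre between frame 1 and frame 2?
39° clockwise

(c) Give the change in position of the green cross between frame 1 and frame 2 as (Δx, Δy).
(-0.2, -1.7)

The green cross was at (18.3, 3.0) in frame 1 and (18.1, 1.3) in frame 2.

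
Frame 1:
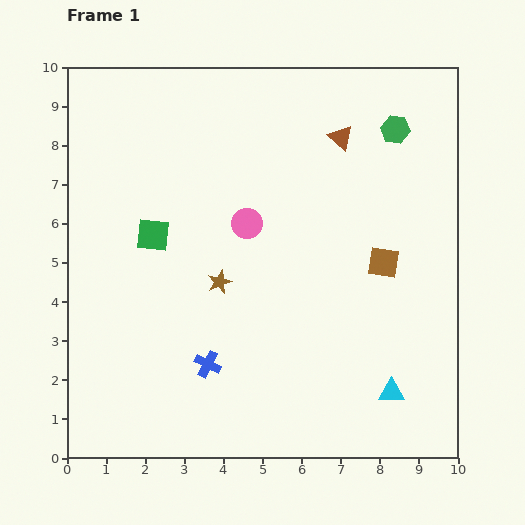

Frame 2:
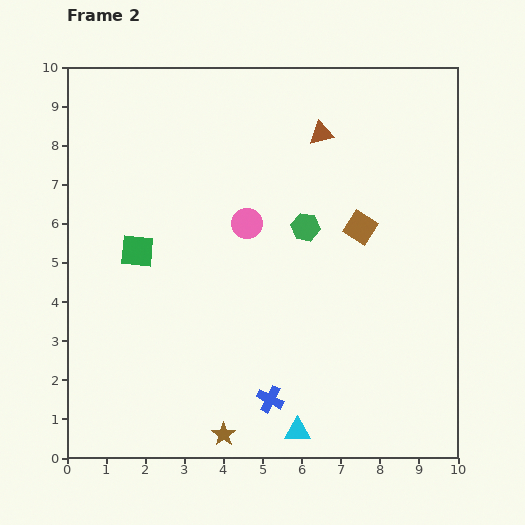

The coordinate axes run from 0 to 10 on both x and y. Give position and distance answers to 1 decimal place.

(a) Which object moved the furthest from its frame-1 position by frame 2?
the brown star

(moved 3.9; next 3.4)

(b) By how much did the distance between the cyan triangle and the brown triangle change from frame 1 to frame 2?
+1.0

Distance in frame 1: 6.6. Distance in frame 2: 7.6.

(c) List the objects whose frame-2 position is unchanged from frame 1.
the pink circle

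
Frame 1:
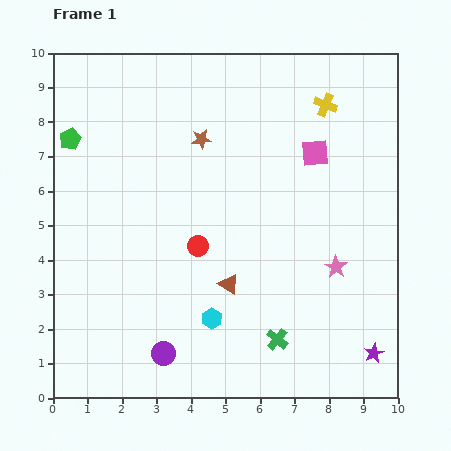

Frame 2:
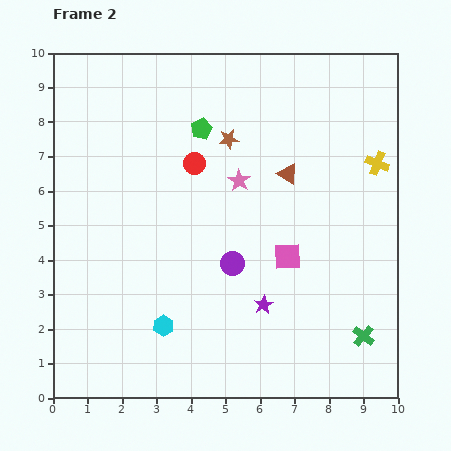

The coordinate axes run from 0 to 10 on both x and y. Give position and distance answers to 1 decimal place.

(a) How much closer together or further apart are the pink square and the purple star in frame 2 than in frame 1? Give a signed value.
-4.4

Distance in frame 1: 6.0. Distance in frame 2: 1.6.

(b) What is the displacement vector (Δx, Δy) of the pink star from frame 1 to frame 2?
(-2.8, 2.5)

The pink star was at (8.2, 3.8) in frame 1 and (5.4, 6.3) in frame 2.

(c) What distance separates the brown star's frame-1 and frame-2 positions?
0.8

The brown star moved from (4.3, 7.5) to (5.1, 7.5), a distance of √(0.8² + 0.0²) ≈ 0.8.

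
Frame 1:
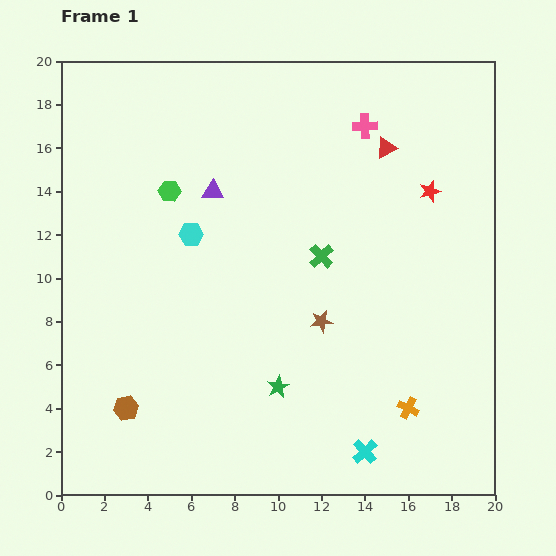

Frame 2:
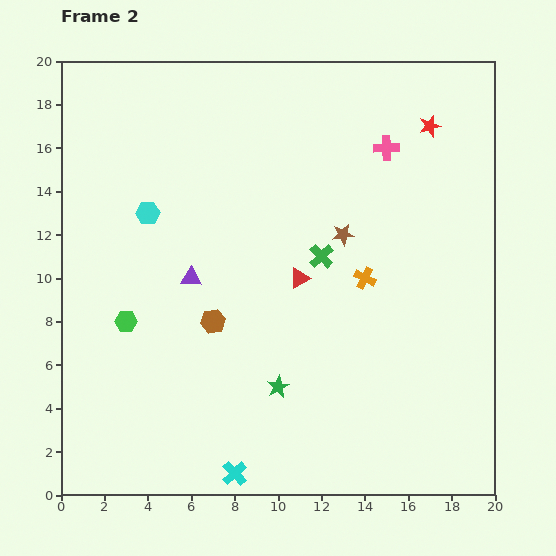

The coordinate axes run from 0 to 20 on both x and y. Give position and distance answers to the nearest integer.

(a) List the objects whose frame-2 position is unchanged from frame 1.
the green cross, the green star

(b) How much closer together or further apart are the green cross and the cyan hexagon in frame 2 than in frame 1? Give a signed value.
+2

Distance in frame 1: 6. Distance in frame 2: 8.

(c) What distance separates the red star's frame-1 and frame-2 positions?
3

The red star moved from (17, 14) to (17, 17), a distance of √(0² + 3²) ≈ 3.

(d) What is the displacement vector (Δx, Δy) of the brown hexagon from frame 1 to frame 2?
(4, 4)

The brown hexagon was at (3, 4) in frame 1 and (7, 8) in frame 2.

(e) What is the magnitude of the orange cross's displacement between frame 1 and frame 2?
6

The orange cross moved from (16, 4) to (14, 10), a distance of √(2² + 6²) ≈ 6.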